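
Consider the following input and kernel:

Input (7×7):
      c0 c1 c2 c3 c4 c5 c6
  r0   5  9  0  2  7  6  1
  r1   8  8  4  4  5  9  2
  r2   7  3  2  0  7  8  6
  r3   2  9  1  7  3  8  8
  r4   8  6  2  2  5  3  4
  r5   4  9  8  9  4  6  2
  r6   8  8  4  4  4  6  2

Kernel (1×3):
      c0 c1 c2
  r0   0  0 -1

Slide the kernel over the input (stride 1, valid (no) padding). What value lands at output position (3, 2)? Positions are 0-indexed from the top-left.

-3

The receptive field on the input at this output position is [1 7 3]. Elementwise product with the kernel and sum: 3·-1.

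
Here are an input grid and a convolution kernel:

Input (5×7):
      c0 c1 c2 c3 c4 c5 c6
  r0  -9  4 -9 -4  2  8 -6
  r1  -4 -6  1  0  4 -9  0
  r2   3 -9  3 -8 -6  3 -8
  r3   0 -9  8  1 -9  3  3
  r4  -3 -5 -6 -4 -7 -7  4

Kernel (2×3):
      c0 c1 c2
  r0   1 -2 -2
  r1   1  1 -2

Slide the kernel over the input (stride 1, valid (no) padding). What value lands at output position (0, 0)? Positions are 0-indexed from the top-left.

The receptive field on the input at this output position is [-9 4 -9 / -4 -6 1]. Elementwise product with the kernel and sum: -9·1 + 4·-2 + -9·-2 + -4·1 + -6·1 + 1·-2.

-11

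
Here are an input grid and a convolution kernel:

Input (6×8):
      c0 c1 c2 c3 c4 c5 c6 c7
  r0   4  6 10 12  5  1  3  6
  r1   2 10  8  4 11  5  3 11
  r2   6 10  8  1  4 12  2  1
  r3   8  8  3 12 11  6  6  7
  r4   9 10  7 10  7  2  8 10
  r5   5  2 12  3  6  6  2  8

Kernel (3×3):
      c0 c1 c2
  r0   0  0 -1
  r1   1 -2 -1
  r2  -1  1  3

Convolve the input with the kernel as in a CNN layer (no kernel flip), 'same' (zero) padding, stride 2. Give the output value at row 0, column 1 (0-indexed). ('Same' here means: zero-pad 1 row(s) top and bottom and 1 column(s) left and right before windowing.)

-16

The receptive field on the zero-padded input at this output position is [0 0 0 / 6 10 12 / 10 8 4]. Elementwise product with the kernel and sum: 0·-1 + 6·1 + 10·-2 + 12·-1 + 10·-1 + 8·1 + 4·3.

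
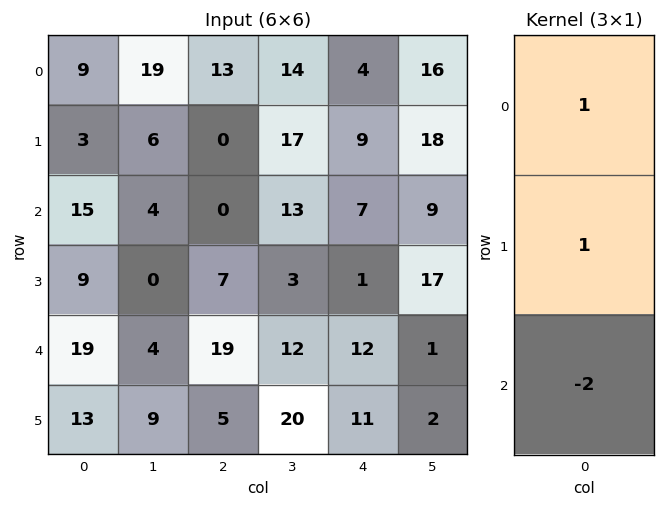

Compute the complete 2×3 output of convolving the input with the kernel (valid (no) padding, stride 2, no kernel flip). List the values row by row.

Output[0,0]: The receptive field on the input at this output position is [9 / 3 / 15]. Elementwise product with the kernel and sum: 9·1 + 3·1 + 15·-2.
Output[0,1]: The receptive field on the input at this output position is [13 / 0 / 0]. Elementwise product with the kernel and sum: 13·1 + 0·1 + 0·-2.

-18 13 -1
-14 -31 -16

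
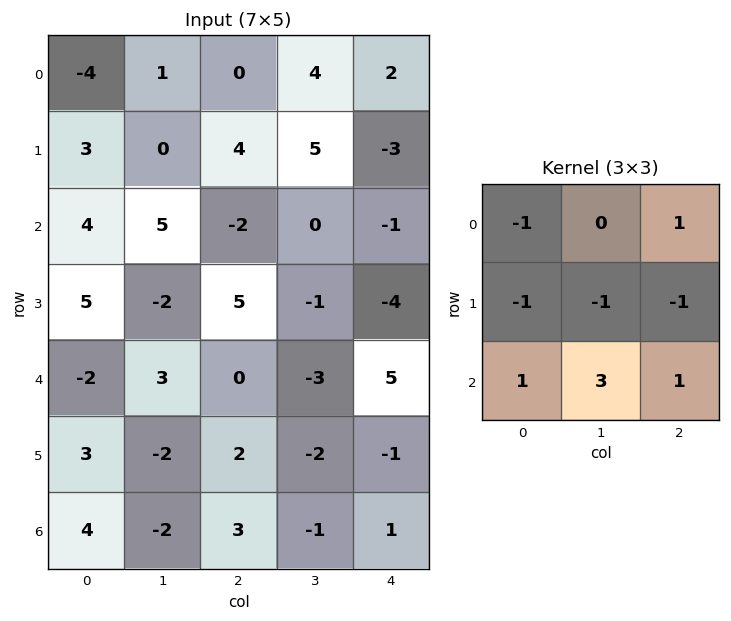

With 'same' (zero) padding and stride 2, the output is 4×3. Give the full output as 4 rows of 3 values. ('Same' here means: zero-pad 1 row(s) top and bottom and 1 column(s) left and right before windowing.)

12 12 -10
4 14 -17
4 3 -6
-4 0 2

Output[0,0]: The receptive field on the zero-padded input at this output position is [0 0 0 / 0 -4 1 / 0 3 0]. Elementwise product with the kernel and sum: 0·-1 + 0·1 + 0·-1 + -4·-1 + 1·-1 + 0·1 + 3·3 + 0·1.
Output[0,1]: The receptive field on the zero-padded input at this output position is [0 0 0 / 1 0 4 / 0 4 5]. Elementwise product with the kernel and sum: 0·-1 + 0·1 + 1·-1 + 0·-1 + 4·-1 + 0·1 + 4·3 + 5·1.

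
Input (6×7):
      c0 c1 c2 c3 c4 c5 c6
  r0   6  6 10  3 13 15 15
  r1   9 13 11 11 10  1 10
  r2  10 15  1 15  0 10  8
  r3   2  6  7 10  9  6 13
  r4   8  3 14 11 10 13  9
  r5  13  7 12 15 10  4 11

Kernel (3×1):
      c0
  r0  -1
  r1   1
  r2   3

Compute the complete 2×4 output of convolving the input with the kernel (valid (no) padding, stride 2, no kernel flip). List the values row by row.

Output[0,0]: The receptive field on the input at this output position is [6 / 9 / 10]. Elementwise product with the kernel and sum: 6·-1 + 9·1 + 10·3.
Output[0,1]: The receptive field on the input at this output position is [10 / 11 / 1]. Elementwise product with the kernel and sum: 10·-1 + 11·1 + 1·3.

33 4 -3 19
16 48 39 32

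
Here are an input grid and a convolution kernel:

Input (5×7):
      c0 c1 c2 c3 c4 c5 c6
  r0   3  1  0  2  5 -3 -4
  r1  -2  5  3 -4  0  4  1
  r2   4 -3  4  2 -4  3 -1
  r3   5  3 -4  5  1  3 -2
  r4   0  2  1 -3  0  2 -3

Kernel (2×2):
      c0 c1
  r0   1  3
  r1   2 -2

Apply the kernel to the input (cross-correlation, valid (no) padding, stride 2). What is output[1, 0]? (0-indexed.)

The receptive field on the input at this output position is [4 -3 / 5 3]. Elementwise product with the kernel and sum: 4·1 + -3·3 + 5·2 + 3·-2.

-1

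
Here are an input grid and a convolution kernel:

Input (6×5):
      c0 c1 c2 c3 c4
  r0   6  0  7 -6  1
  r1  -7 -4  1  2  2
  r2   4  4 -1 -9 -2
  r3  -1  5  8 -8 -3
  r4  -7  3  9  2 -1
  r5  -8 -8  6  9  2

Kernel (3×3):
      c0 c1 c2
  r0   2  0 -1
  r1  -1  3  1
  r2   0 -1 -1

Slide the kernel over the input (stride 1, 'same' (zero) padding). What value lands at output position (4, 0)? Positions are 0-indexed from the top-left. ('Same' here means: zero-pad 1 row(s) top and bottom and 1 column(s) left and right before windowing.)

-7

The receptive field on the zero-padded input at this output position is [0 -1 5 / 0 -7 3 / 0 -8 -8]. Elementwise product with the kernel and sum: 0·2 + 5·-1 + 0·-1 + -7·3 + 3·1 + -8·-1 + -8·-1.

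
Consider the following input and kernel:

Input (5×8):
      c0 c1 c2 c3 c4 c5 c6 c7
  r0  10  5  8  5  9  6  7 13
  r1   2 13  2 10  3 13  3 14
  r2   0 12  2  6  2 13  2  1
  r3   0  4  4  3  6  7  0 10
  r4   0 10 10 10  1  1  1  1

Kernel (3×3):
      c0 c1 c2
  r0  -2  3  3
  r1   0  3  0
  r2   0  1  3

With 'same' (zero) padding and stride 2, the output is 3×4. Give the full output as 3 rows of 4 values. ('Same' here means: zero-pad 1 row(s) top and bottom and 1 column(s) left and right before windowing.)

Output[0,0]: The receptive field on the zero-padded input at this output position is [0 0 0 / 0 10 5 / 0 2 13]. Elementwise product with the kernel and sum: 0·-2 + 0·3 + 0·3 + 10·3 + 2·1 + 13·3.

71 56 69 66
57 29 61 61
12 43 36 19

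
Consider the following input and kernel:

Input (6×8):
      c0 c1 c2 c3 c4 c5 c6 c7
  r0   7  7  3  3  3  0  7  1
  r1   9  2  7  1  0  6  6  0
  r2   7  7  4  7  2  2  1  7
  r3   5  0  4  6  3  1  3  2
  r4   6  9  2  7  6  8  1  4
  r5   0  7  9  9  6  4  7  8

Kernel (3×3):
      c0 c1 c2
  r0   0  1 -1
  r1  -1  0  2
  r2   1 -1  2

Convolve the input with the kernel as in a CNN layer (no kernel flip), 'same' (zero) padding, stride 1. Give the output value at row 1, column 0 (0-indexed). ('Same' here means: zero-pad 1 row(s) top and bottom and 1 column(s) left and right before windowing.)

The receptive field on the zero-padded input at this output position is [0 7 7 / 0 9 2 / 0 7 7]. Elementwise product with the kernel and sum: 7·1 + 7·-1 + 0·-1 + 2·2 + 0·1 + 7·-1 + 7·2.

11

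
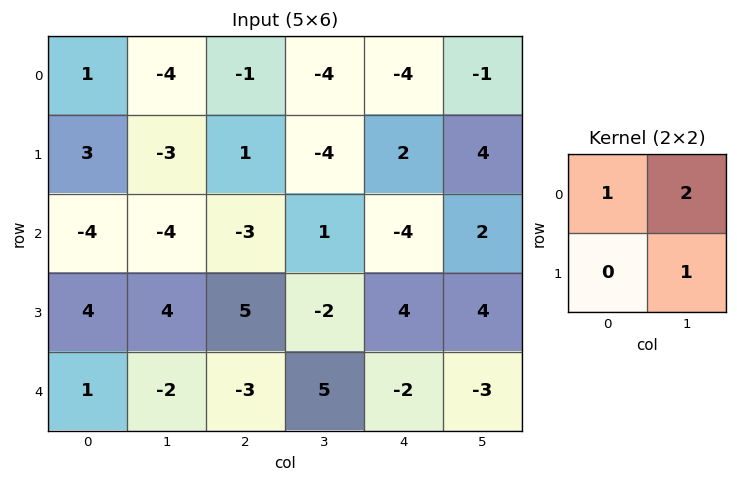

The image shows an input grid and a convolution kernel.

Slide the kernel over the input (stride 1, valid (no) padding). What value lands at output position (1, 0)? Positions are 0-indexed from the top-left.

-7

The receptive field on the input at this output position is [3 -3 / -4 -4]. Elementwise product with the kernel and sum: 3·1 + -3·2 + -4·1.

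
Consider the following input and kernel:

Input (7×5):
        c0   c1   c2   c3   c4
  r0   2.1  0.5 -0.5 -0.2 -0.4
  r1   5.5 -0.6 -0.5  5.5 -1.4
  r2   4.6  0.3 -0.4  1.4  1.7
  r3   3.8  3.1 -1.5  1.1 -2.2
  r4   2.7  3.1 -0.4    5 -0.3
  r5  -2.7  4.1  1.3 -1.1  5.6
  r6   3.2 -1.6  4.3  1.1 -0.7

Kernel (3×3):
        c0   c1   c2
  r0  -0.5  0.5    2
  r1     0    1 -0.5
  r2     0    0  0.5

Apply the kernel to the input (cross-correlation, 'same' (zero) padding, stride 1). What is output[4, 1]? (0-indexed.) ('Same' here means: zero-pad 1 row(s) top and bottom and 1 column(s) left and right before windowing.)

0.6

The receptive field on the zero-padded input at this output position is [3.8 3.1 -1.5 / 2.7 3.1 -0.4 / -2.7 4.1 1.3]. Elementwise product with the kernel and sum: 3.8·-0.5 + 3.1·0.5 + -1.5·2 + 3.1·1 + -0.4·-0.5 + 1.3·0.5.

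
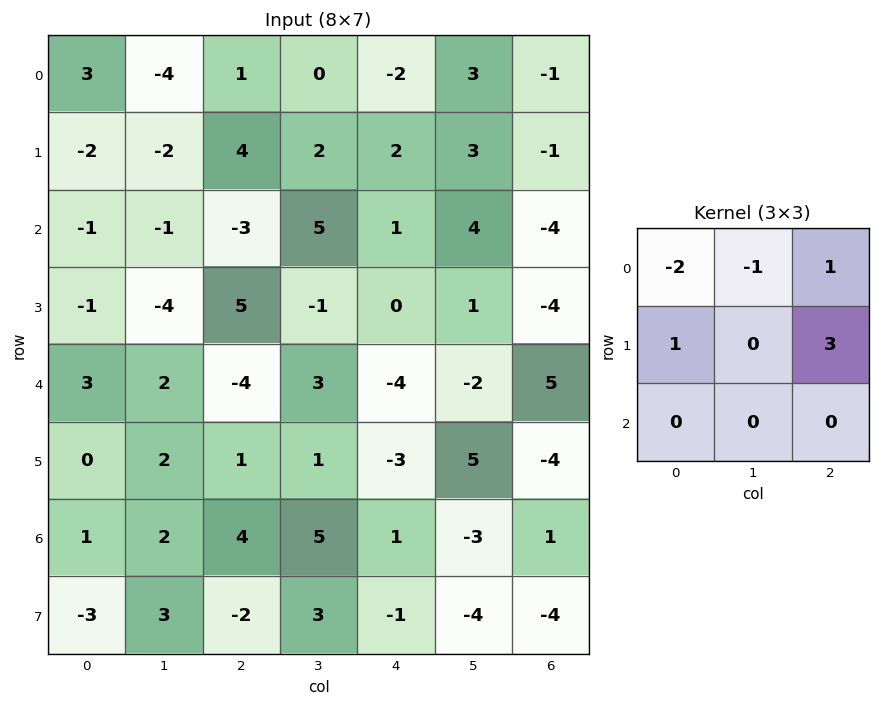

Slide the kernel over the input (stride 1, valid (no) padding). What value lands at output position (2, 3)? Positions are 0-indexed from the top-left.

-5

The receptive field on the input at this output position is [5 1 4 / -1 0 1 / 3 -4 -2]. Elementwise product with the kernel and sum: 5·-2 + 1·-1 + 4·1 + -1·1 + 1·3.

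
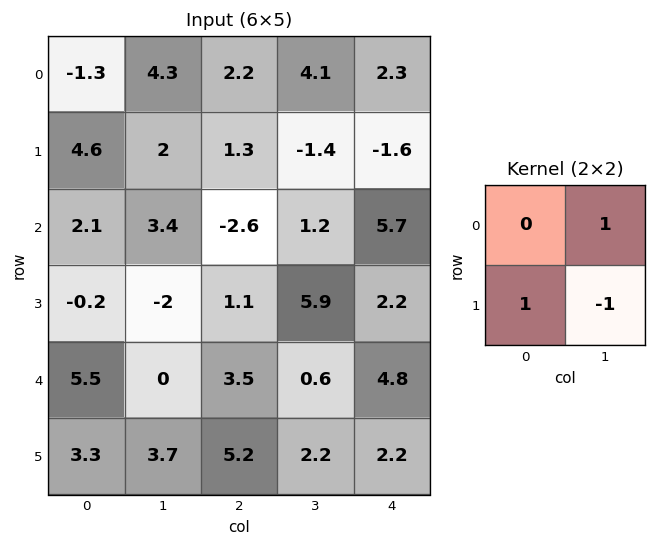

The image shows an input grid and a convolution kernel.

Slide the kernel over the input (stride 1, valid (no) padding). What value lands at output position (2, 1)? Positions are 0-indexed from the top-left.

The receptive field on the input at this output position is [3.4 -2.6 / -2 1.1]. Elementwise product with the kernel and sum: -2.6·1 + -2·1 + 1.1·-1.

-5.7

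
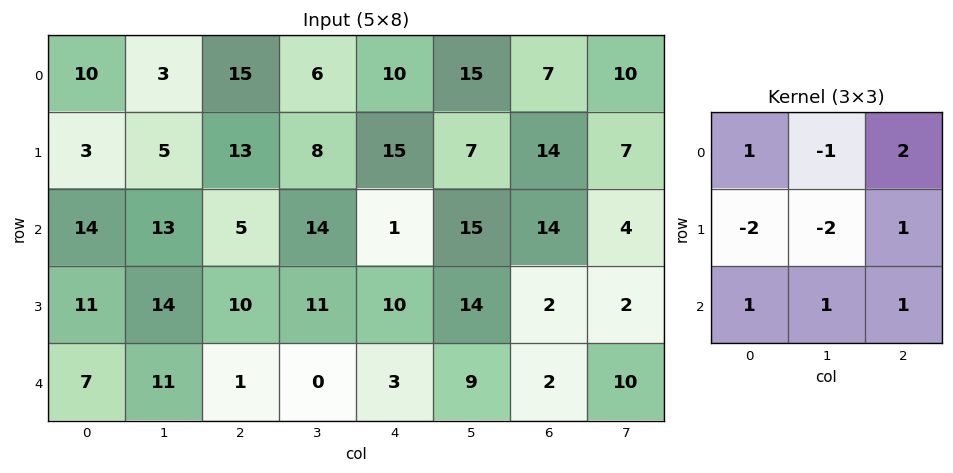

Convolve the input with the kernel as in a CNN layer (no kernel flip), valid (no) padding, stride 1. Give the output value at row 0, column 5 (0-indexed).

The receptive field on the input at this output position is [15 7 10 / 7 14 7 / 15 14 4]. Elementwise product with the kernel and sum: 15·1 + 7·-1 + 10·2 + 7·-2 + 14·-2 + 7·1 + 15·1 + 14·1 + 4·1.

26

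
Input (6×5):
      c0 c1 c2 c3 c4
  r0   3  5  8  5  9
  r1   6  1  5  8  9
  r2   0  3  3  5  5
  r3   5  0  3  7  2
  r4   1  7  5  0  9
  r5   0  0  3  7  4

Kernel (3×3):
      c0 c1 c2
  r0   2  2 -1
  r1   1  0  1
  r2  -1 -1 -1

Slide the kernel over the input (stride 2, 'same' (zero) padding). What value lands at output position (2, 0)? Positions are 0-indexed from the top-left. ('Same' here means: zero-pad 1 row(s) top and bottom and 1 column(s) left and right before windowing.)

The receptive field on the zero-padded input at this output position is [0 5 0 / 0 1 7 / 0 0 0]. Elementwise product with the kernel and sum: 0·2 + 5·2 + 0·-1 + 0·1 + 7·1 + 0·-1 + 0·-1 + 0·-1.

17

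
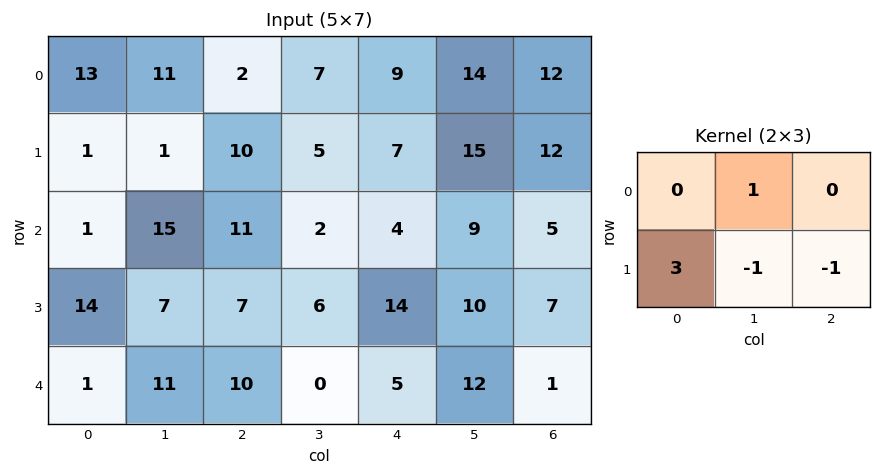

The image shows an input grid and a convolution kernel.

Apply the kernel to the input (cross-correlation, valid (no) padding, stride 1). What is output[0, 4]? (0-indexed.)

The receptive field on the input at this output position is [9 14 12 / 7 15 12]. Elementwise product with the kernel and sum: 14·1 + 7·3 + 15·-1 + 12·-1.

8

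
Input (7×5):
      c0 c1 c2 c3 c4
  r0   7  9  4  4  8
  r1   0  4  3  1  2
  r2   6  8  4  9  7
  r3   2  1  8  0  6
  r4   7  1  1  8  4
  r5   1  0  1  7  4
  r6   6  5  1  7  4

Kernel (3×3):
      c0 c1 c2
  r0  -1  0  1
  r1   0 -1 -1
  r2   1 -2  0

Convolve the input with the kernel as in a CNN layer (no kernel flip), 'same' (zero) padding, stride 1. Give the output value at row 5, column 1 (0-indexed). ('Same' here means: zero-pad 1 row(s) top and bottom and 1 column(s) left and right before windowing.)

The receptive field on the zero-padded input at this output position is [7 1 1 / 1 0 1 / 6 5 1]. Elementwise product with the kernel and sum: 7·-1 + 1·1 + 0·-1 + 1·-1 + 6·1 + 5·-2.

-11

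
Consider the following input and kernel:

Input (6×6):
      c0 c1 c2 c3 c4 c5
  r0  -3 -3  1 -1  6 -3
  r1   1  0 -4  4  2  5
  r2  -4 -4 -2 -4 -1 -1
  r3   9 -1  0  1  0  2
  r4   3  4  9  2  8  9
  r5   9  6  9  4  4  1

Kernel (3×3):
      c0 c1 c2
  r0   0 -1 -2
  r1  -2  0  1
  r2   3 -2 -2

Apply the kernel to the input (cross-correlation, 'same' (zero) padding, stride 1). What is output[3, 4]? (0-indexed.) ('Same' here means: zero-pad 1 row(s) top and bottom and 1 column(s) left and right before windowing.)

-25

The receptive field on the zero-padded input at this output position is [-4 -1 -1 / 1 0 2 / 2 8 9]. Elementwise product with the kernel and sum: -1·-1 + -1·-2 + 1·-2 + 2·1 + 2·3 + 8·-2 + 9·-2.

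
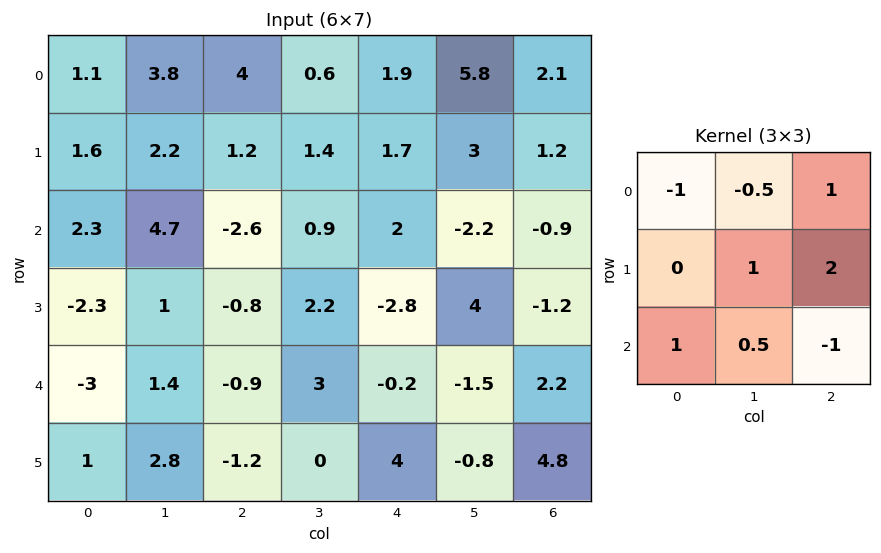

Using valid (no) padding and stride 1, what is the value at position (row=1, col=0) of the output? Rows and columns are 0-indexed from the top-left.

The receptive field on the input at this output position is [1.6 2.2 1.2 / 2.3 4.7 -2.6 / -2.3 1 -0.8]. Elementwise product with the kernel and sum: 1.6·-1 + 2.2·-0.5 + 1.2·1 + 4.7·1 + -2.6·2 + -2.3·1 + 1·0.5 + -0.8·-1.

-3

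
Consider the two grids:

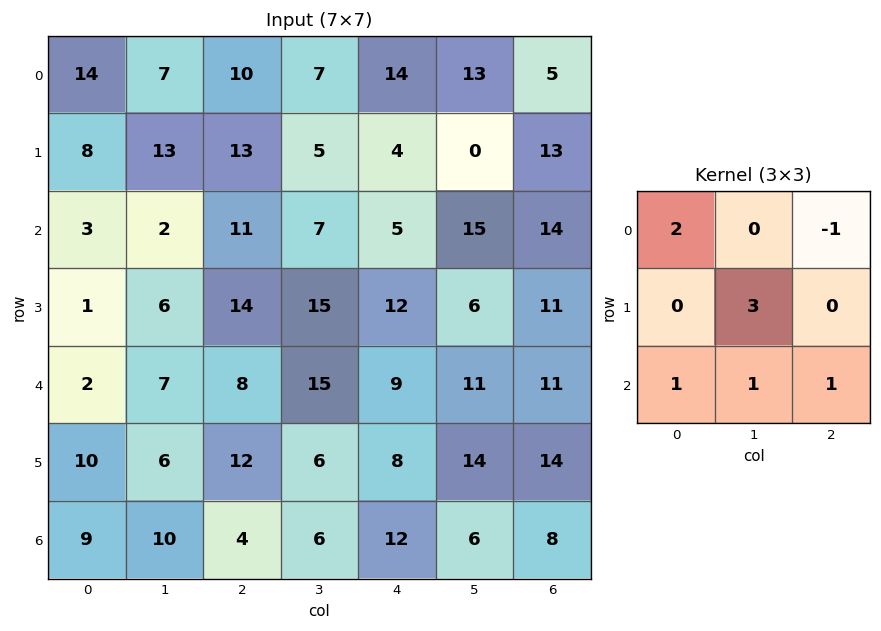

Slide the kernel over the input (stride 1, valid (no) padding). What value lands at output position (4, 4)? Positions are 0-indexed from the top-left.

The receptive field on the input at this output position is [9 11 11 / 8 14 14 / 12 6 8]. Elementwise product with the kernel and sum: 9·2 + 11·-1 + 14·3 + 12·1 + 6·1 + 8·1.

75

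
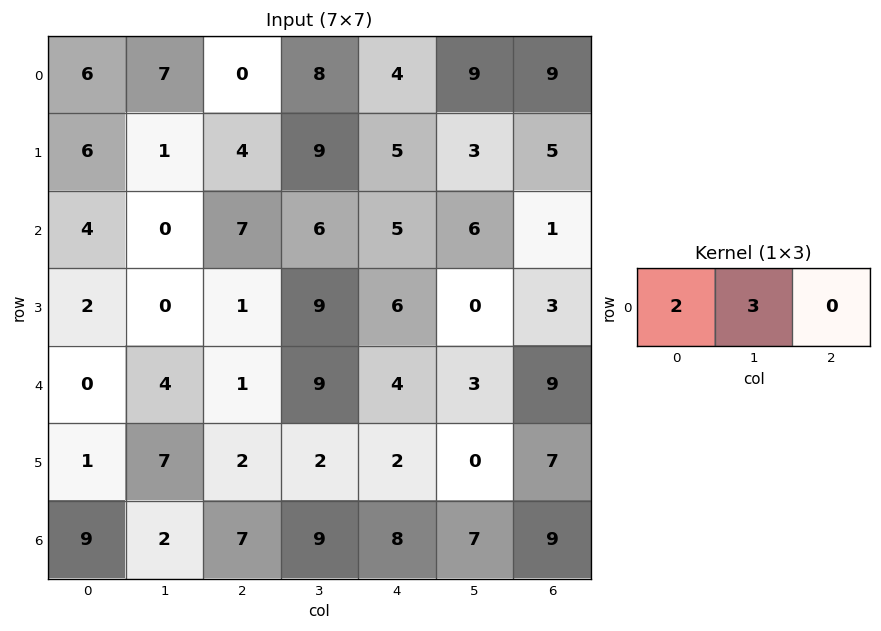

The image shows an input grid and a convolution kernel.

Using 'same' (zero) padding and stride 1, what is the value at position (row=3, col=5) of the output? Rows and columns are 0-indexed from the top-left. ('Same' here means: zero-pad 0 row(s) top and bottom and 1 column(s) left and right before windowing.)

The receptive field on the zero-padded input at this output position is [6 0 3]. Elementwise product with the kernel and sum: 6·2 + 0·3.

12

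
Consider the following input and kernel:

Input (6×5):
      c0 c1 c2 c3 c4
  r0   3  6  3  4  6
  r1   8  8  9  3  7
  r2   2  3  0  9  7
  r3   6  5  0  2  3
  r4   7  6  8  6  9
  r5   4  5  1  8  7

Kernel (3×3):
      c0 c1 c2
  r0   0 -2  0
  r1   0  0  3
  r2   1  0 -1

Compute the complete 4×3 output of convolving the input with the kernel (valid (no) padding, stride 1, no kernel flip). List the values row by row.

17 -3 6
-10 12 12
-7 6 -10
17 15 17

Output[0,0]: The receptive field on the input at this output position is [3 6 3 / 8 8 9 / 2 3 0]. Elementwise product with the kernel and sum: 6·-2 + 9·3 + 2·1 + 0·-1.
Output[0,1]: The receptive field on the input at this output position is [6 3 4 / 8 9 3 / 3 0 9]. Elementwise product with the kernel and sum: 3·-2 + 3·3 + 3·1 + 9·-1.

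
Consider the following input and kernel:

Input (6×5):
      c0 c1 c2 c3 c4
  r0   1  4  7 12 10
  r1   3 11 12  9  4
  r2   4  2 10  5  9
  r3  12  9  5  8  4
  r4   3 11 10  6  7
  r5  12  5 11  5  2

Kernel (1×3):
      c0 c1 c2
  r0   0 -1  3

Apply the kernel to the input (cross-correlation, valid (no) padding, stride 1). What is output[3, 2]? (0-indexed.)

4

The receptive field on the input at this output position is [5 8 4]. Elementwise product with the kernel and sum: 8·-1 + 4·3.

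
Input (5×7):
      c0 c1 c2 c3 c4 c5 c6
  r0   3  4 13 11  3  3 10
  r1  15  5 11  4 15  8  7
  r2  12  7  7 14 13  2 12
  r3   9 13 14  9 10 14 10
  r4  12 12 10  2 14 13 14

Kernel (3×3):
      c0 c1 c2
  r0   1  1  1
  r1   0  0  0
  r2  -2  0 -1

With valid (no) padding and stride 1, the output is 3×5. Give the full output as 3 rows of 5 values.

Output[0,0]: The receptive field on the input at this output position is [3 4 13 / 15 5 11 / 12 7 7]. Elementwise product with the kernel and sum: 3·1 + 4·1 + 13·1 + 12·-2 + 7·-1.
Output[0,1]: The receptive field on the input at this output position is [4 13 11 / 5 11 4 / 7 7 14]. Elementwise product with the kernel and sum: 4·1 + 13·1 + 11·1 + 7·-2 + 14·-1.

-11 0 0 -13 -22
-1 -15 -8 -5 0
-8 2 0 12 -15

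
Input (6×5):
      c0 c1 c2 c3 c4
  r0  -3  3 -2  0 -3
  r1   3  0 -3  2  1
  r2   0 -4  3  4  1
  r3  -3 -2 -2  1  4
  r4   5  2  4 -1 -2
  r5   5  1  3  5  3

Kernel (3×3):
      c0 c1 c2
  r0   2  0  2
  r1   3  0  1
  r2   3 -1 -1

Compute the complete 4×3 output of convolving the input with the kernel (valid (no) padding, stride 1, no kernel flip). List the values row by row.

-3 -11 -14
-2 -9 -5
4 -2 21
20 -2 15

Output[0,0]: The receptive field on the input at this output position is [-3 3 -2 / 3 0 -3 / 0 -4 3]. Elementwise product with the kernel and sum: -3·2 + -2·2 + 3·3 + -3·1 + 0·3 + -4·-1 + 3·-1.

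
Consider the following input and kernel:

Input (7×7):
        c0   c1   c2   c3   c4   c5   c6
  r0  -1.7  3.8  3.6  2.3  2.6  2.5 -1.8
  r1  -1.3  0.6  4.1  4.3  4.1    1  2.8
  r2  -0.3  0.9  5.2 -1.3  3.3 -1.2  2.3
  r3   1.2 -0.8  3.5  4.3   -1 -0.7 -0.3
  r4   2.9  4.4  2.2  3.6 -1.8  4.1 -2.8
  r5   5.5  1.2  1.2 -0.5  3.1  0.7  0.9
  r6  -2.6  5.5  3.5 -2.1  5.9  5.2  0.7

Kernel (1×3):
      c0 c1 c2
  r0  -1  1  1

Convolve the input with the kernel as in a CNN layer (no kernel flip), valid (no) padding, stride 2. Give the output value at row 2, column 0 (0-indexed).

The receptive field on the input at this output position is [2.9 4.4 2.2]. Elementwise product with the kernel and sum: 2.9·-1 + 4.4·1 + 2.2·1.

3.7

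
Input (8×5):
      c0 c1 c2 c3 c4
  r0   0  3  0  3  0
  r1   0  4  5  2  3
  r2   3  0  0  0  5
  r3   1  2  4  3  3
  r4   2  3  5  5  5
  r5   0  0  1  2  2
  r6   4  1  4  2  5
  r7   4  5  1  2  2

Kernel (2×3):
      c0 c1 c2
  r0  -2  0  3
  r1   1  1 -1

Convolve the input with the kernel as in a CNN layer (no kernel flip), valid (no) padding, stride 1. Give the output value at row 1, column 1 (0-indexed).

-2

The receptive field on the input at this output position is [4 5 2 / 0 0 0]. Elementwise product with the kernel and sum: 4·-2 + 2·3 + 0·1 + 0·1 + 0·-1.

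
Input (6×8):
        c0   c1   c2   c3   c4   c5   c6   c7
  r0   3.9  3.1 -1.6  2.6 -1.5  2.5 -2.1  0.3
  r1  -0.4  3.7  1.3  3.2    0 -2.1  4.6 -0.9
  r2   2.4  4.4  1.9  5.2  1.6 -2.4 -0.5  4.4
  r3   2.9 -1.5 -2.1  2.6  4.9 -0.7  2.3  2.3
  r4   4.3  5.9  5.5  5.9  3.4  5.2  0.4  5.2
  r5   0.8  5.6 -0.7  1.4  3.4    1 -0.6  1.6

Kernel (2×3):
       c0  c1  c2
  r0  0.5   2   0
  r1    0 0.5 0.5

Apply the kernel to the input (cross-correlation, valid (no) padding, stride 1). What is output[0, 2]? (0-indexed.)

The receptive field on the input at this output position is [-1.6 2.6 -1.5 / 1.3 3.2 0]. Elementwise product with the kernel and sum: -1.6·0.5 + 2.6·2 + 3.2·0.5 + 0·0.5.

6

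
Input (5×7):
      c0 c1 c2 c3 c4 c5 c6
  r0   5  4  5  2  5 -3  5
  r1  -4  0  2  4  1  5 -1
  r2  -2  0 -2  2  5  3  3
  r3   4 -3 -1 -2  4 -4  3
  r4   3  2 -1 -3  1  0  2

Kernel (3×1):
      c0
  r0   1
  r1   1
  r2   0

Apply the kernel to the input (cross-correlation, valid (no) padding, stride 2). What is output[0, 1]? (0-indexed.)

7

The receptive field on the input at this output position is [5 / 2 / -2]. Elementwise product with the kernel and sum: 5·1 + 2·1.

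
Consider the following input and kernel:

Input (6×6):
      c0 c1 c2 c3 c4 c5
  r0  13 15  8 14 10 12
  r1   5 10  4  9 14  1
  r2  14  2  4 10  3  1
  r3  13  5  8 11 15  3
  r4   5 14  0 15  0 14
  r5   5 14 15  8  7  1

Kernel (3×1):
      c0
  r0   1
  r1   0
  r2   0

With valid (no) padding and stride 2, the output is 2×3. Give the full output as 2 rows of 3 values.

Output[0,0]: The receptive field on the input at this output position is [13 / 5 / 14]. Elementwise product with the kernel and sum: 13·1.
Output[0,1]: The receptive field on the input at this output position is [8 / 4 / 4]. Elementwise product with the kernel and sum: 8·1.

13 8 10
14 4 3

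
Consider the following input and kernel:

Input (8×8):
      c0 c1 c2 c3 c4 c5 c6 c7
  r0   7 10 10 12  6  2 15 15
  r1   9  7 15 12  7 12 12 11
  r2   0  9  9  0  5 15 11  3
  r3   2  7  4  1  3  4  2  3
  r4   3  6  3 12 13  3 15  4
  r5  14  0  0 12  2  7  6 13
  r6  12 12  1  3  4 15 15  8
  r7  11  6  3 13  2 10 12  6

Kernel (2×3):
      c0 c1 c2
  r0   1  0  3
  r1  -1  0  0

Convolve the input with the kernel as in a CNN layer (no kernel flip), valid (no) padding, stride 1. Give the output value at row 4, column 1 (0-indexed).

42

The receptive field on the input at this output position is [6 3 12 / 0 0 12]. Elementwise product with the kernel and sum: 6·1 + 12·3 + 0·-1.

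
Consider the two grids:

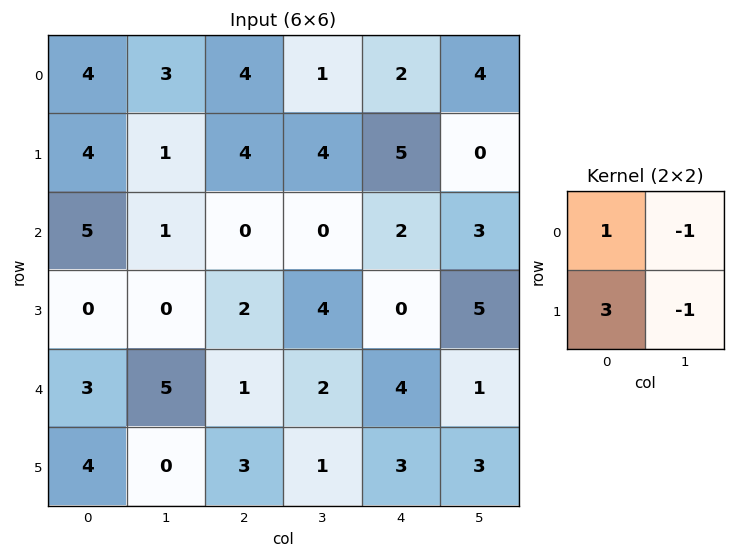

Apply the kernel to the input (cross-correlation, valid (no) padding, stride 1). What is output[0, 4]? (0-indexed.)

13

The receptive field on the input at this output position is [2 4 / 5 0]. Elementwise product with the kernel and sum: 2·1 + 4·-1 + 5·3 + 0·-1.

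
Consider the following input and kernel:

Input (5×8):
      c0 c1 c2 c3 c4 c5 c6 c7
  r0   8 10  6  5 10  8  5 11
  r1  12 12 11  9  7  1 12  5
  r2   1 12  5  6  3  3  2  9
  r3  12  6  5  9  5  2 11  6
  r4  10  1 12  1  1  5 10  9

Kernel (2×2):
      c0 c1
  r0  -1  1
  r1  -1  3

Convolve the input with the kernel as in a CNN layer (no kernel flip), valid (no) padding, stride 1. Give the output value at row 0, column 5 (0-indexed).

32

The receptive field on the input at this output position is [8 5 / 1 12]. Elementwise product with the kernel and sum: 8·-1 + 5·1 + 1·-1 + 12·3.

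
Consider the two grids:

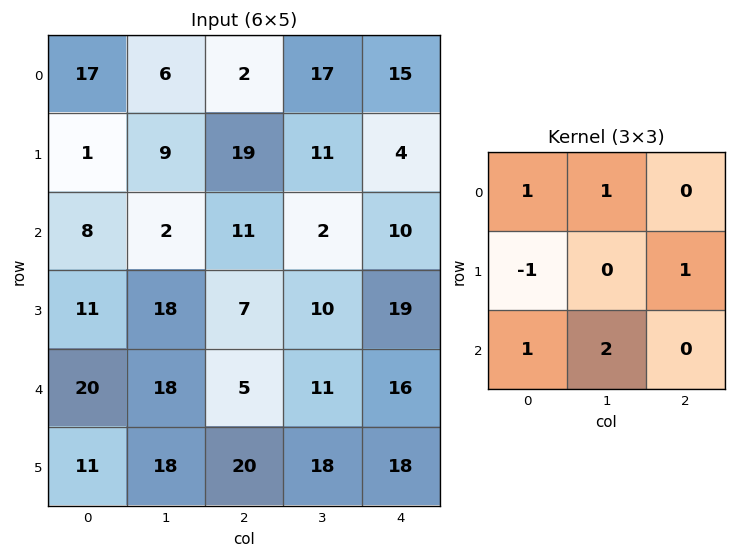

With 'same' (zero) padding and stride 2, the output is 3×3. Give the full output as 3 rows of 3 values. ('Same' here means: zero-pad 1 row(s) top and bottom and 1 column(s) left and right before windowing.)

Output[0,0]: The receptive field on the zero-padded input at this output position is [0 0 0 / 0 17 6 / 0 1 9]. Elementwise product with the kernel and sum: 0·1 + 0·1 + 0·-1 + 6·1 + 0·1 + 1·2.
Output[0,1]: The receptive field on the zero-padded input at this output position is [0 0 0 / 6 2 17 / 9 19 11]. Elementwise product with the kernel and sum: 0·1 + 0·1 + 6·-1 + 17·1 + 9·1 + 19·2.

8 58 2
25 60 61
51 76 72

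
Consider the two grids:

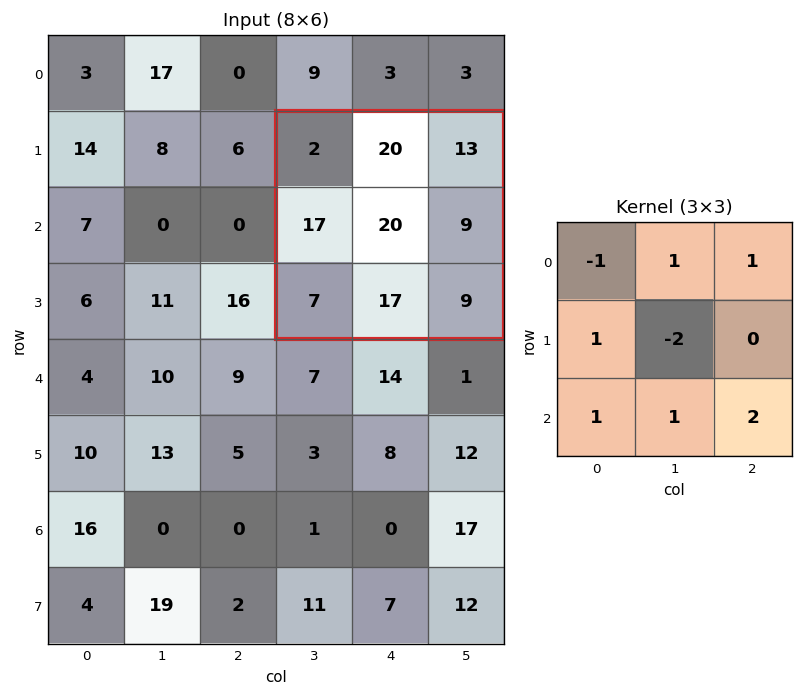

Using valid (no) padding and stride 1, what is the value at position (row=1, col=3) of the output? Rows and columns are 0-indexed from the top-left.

The receptive field on the input at this output position is [2 20 13 / 17 20 9 / 7 17 9]. Elementwise product with the kernel and sum: 2·-1 + 20·1 + 13·1 + 17·1 + 20·-2 + 7·1 + 17·1 + 9·2.

50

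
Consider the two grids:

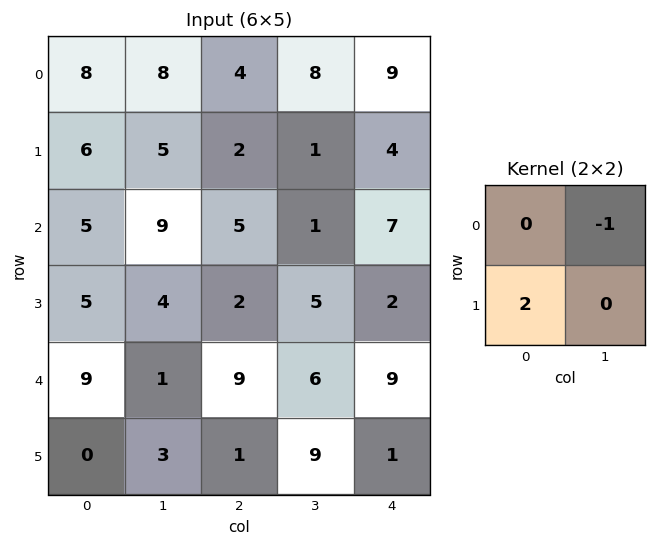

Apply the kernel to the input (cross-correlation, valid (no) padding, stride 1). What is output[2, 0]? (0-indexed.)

1

The receptive field on the input at this output position is [5 9 / 5 4]. Elementwise product with the kernel and sum: 9·-1 + 5·2.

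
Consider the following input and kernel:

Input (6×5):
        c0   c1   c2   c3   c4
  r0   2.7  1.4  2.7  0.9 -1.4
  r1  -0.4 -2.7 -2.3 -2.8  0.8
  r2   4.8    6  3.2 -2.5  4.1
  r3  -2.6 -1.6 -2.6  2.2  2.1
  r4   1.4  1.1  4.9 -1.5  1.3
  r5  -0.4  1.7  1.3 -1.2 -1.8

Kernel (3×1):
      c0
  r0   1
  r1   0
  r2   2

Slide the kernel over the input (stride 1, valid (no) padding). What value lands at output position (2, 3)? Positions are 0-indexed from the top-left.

The receptive field on the input at this output position is [-2.5 / 2.2 / -1.5]. Elementwise product with the kernel and sum: -2.5·1 + -1.5·2.

-5.5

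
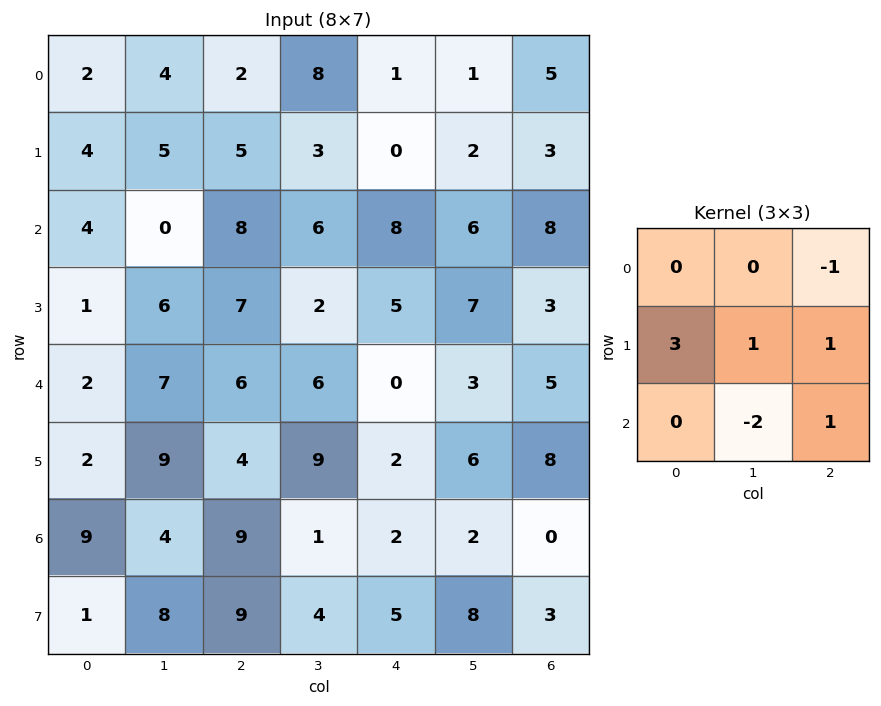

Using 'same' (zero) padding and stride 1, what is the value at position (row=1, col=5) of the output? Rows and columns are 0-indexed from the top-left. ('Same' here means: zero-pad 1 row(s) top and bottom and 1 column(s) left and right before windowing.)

-4

The receptive field on the zero-padded input at this output position is [1 1 5 / 0 2 3 / 8 6 8]. Elementwise product with the kernel and sum: 5·-1 + 0·3 + 2·1 + 3·1 + 6·-2 + 8·1.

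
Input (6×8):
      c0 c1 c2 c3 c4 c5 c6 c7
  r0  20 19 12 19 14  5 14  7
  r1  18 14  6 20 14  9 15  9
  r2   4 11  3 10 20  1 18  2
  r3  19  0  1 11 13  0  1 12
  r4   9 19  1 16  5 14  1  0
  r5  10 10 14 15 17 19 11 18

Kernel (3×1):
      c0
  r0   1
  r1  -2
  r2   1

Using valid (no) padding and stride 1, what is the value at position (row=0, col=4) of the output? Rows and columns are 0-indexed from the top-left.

The receptive field on the input at this output position is [14 / 14 / 20]. Elementwise product with the kernel and sum: 14·1 + 14·-2 + 20·1.

6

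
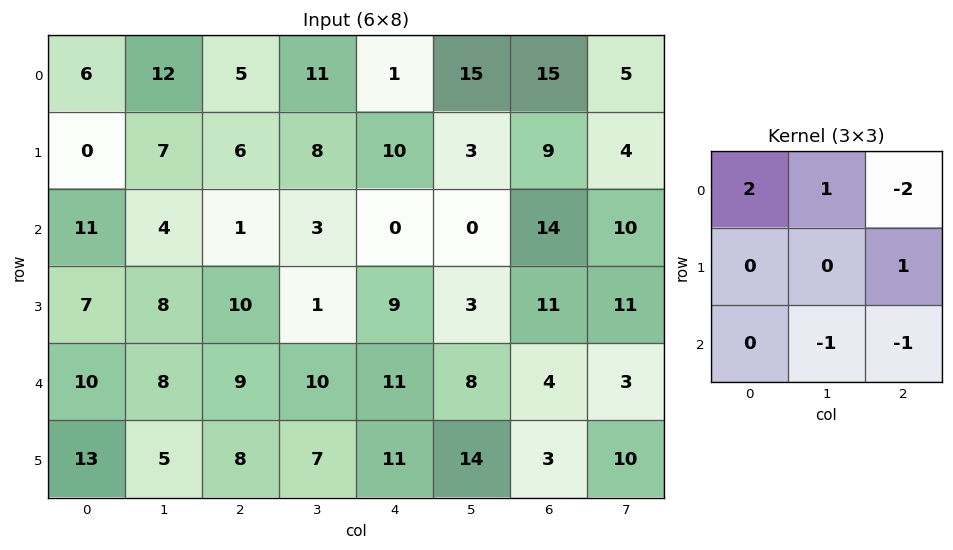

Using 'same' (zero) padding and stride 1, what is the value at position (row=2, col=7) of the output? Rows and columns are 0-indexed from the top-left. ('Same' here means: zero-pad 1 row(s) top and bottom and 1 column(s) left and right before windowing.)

The receptive field on the zero-padded input at this output position is [9 4 0 / 14 10 0 / 11 11 0]. Elementwise product with the kernel and sum: 9·2 + 4·1 + 0·-2 + 0·1 + 11·-1 + 0·-1.

11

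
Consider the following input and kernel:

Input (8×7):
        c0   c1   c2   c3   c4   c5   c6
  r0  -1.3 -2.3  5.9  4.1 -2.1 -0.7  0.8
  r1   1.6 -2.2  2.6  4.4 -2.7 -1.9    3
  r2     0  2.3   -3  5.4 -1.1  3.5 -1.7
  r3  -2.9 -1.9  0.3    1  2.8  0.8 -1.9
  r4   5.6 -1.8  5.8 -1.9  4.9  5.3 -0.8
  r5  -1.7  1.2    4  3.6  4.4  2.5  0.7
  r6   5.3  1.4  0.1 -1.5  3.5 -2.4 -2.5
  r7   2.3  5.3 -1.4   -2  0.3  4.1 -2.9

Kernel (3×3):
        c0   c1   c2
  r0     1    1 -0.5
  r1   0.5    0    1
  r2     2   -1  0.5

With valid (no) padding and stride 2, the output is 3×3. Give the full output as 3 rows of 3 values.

-6.95 -2.3 -8.1
18.55 21.85 6.85
13.3 11.3 21.65

Output[0,0]: The receptive field on the input at this output position is [-1.3 -2.3 5.9 / 1.6 -2.2 2.6 / 0 2.3 -3]. Elementwise product with the kernel and sum: -1.3·1 + -2.3·1 + 5.9·-0.5 + 1.6·0.5 + 2.6·1 + 0·2 + 2.3·-1 + -3·0.5.
Output[0,1]: The receptive field on the input at this output position is [5.9 4.1 -2.1 / 2.6 4.4 -2.7 / -3 5.4 -1.1]. Elementwise product with the kernel and sum: 5.9·1 + 4.1·1 + -2.1·-0.5 + 2.6·0.5 + -2.7·1 + -3·2 + 5.4·-1 + -1.1·0.5.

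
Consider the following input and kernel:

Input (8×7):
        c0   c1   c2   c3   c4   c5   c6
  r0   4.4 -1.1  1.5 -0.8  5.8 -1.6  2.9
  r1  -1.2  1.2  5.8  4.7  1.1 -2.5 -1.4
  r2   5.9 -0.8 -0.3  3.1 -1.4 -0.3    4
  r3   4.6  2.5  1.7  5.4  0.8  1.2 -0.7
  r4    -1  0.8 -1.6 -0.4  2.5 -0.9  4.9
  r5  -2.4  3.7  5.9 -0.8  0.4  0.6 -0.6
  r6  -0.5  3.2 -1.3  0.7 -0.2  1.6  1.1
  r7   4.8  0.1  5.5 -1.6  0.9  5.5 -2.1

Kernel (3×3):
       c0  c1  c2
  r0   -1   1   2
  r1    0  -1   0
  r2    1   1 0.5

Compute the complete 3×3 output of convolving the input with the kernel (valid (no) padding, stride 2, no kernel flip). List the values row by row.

1.25 6.7 1.2
-10.8 -5.55 11.95
-3.05 6.3 7.75

Output[0,0]: The receptive field on the input at this output position is [4.4 -1.1 1.5 / -1.2 1.2 5.8 / 5.9 -0.8 -0.3]. Elementwise product with the kernel and sum: 4.4·-1 + -1.1·1 + 1.5·2 + 1.2·-1 + 5.9·1 + -0.8·1 + -0.3·0.5.
Output[0,1]: The receptive field on the input at this output position is [1.5 -0.8 5.8 / 5.8 4.7 1.1 / -0.3 3.1 -1.4]. Elementwise product with the kernel and sum: 1.5·-1 + -0.8·1 + 5.8·2 + 4.7·-1 + -0.3·1 + 3.1·1 + -1.4·0.5.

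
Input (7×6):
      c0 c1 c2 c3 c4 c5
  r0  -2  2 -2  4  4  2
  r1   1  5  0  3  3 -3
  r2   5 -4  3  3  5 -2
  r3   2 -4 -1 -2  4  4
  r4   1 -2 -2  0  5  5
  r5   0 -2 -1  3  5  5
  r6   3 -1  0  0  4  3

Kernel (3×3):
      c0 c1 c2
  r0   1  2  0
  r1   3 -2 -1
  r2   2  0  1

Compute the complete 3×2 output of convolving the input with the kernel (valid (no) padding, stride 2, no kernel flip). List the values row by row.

Output[0,0]: The receptive field on the input at this output position is [-2 2 -2 / 1 5 0 / 5 -4 3]. Elementwise product with the kernel and sum: -2·1 + 2·2 + 1·3 + 5·-2 + 0·-1 + 5·2 + 3·1.

8 8
12 7
8 -12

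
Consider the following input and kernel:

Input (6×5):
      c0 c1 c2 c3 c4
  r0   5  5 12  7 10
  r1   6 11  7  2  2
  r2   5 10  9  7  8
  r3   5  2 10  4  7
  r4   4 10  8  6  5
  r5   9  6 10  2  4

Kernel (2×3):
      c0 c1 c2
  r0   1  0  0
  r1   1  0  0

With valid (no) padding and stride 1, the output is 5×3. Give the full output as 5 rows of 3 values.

11 16 19
11 21 16
10 12 19
9 12 18
13 16 18

Output[0,0]: The receptive field on the input at this output position is [5 5 12 / 6 11 7]. Elementwise product with the kernel and sum: 5·1 + 6·1.
Output[0,1]: The receptive field on the input at this output position is [5 12 7 / 11 7 2]. Elementwise product with the kernel and sum: 5·1 + 11·1.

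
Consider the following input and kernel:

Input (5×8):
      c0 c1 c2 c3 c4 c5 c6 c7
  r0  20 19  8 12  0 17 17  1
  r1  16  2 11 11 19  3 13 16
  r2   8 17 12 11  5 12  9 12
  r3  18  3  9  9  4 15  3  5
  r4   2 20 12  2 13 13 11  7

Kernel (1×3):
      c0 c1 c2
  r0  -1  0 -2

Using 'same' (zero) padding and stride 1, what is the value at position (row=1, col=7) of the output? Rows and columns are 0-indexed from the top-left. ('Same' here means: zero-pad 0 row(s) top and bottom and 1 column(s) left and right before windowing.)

The receptive field on the zero-padded input at this output position is [13 16 0]. Elementwise product with the kernel and sum: 13·-1 + 0·-2.

-13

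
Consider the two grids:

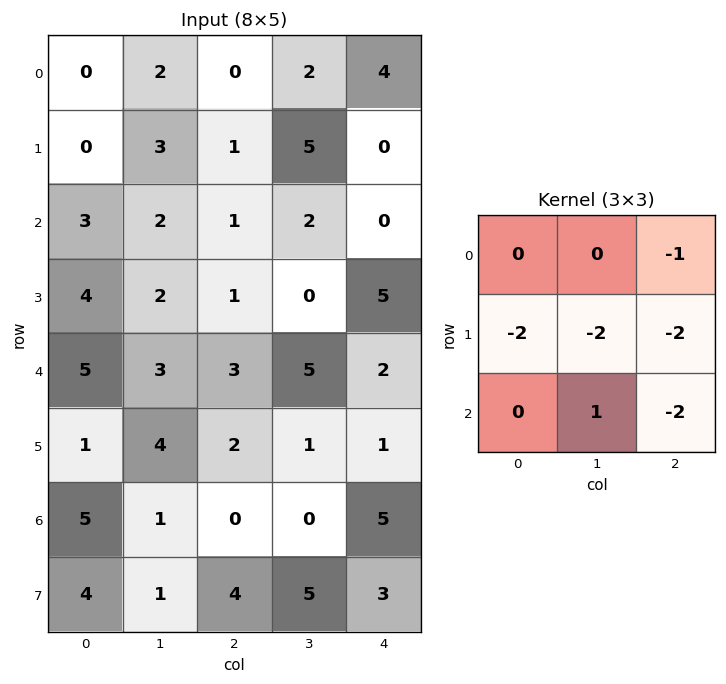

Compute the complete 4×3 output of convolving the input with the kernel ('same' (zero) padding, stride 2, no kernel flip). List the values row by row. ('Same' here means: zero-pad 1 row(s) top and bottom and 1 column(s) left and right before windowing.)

-10 -17 -12
-13 -14 1
-25 -22 -13
-14 -9 -7

Output[0,0]: The receptive field on the zero-padded input at this output position is [0 0 0 / 0 0 2 / 0 0 3]. Elementwise product with the kernel and sum: 0·-1 + 0·-2 + 0·-2 + 2·-2 + 0·1 + 3·-2.
Output[0,1]: The receptive field on the zero-padded input at this output position is [0 0 0 / 2 0 2 / 3 1 5]. Elementwise product with the kernel and sum: 0·-1 + 2·-2 + 0·-2 + 2·-2 + 1·1 + 5·-2.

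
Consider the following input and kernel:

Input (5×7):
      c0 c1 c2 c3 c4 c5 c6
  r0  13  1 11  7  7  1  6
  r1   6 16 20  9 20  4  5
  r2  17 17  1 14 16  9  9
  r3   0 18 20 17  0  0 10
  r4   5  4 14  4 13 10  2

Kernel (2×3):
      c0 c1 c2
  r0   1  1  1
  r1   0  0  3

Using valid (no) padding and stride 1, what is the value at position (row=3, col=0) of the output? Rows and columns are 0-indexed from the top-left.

The receptive field on the input at this output position is [0 18 20 / 5 4 14]. Elementwise product with the kernel and sum: 0·1 + 18·1 + 20·1 + 14·3.

80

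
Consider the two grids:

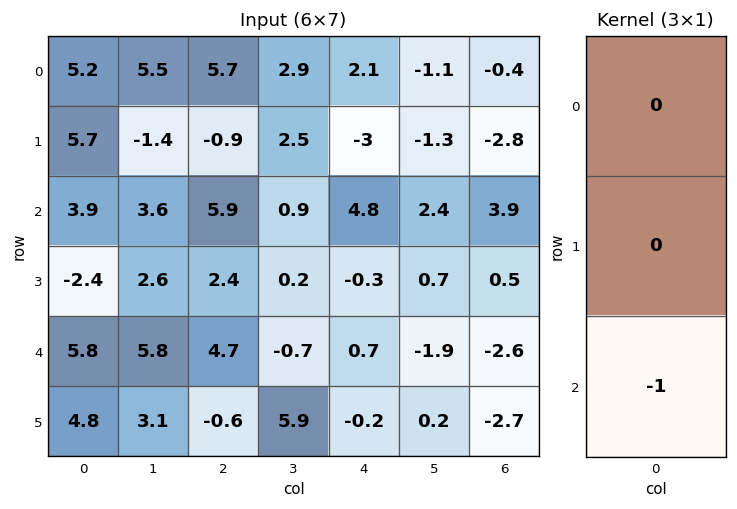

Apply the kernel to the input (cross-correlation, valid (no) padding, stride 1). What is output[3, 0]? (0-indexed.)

The receptive field on the input at this output position is [-2.4 / 5.8 / 4.8]. Elementwise product with the kernel and sum: 4.8·-1.

-4.8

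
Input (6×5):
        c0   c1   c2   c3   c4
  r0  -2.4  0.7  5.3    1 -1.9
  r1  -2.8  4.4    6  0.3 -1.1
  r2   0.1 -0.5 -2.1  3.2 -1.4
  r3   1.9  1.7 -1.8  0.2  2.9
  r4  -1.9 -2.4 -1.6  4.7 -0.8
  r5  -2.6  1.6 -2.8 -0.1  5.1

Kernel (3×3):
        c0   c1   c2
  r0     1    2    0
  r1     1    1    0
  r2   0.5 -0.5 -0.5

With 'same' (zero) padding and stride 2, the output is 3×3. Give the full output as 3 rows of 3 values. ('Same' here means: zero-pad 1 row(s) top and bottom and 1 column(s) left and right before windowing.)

-3.2 5.05 -0.2
-7.3 15.45 -1.45
2.4 -3.65 7.3

Output[0,0]: The receptive field on the zero-padded input at this output position is [0 0 0 / 0 -2.4 0.7 / 0 -2.8 4.4]. Elementwise product with the kernel and sum: 0·1 + 0·2 + 0·1 + -2.4·1 + 0·0.5 + -2.8·-0.5 + 4.4·-0.5.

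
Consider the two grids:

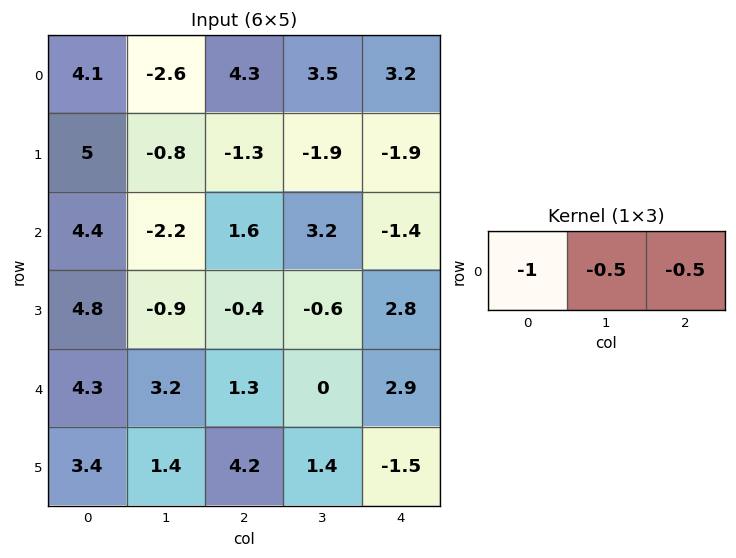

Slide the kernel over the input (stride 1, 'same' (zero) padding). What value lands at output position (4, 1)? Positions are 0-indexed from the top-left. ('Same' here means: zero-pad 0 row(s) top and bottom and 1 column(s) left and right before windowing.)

The receptive field on the zero-padded input at this output position is [4.3 3.2 1.3]. Elementwise product with the kernel and sum: 4.3·-1 + 3.2·-0.5 + 1.3·-0.5.

-6.55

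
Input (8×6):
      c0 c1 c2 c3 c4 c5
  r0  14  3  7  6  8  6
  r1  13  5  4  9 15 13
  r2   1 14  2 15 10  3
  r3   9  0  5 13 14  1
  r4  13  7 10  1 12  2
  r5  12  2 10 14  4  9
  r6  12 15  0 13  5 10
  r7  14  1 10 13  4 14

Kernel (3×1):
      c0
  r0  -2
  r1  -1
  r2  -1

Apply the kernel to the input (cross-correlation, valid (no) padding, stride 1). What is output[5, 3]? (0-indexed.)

The receptive field on the input at this output position is [14 / 13 / 13]. Elementwise product with the kernel and sum: 14·-2 + 13·-1 + 13·-1.

-54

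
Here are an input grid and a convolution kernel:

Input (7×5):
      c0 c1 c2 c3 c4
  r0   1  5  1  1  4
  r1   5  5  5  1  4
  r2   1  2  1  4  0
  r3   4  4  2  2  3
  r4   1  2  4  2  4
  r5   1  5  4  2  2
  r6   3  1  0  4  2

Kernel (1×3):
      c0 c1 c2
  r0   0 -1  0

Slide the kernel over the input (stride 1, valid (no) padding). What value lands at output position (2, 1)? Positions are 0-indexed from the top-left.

-1

The receptive field on the input at this output position is [2 1 4]. Elementwise product with the kernel and sum: 1·-1.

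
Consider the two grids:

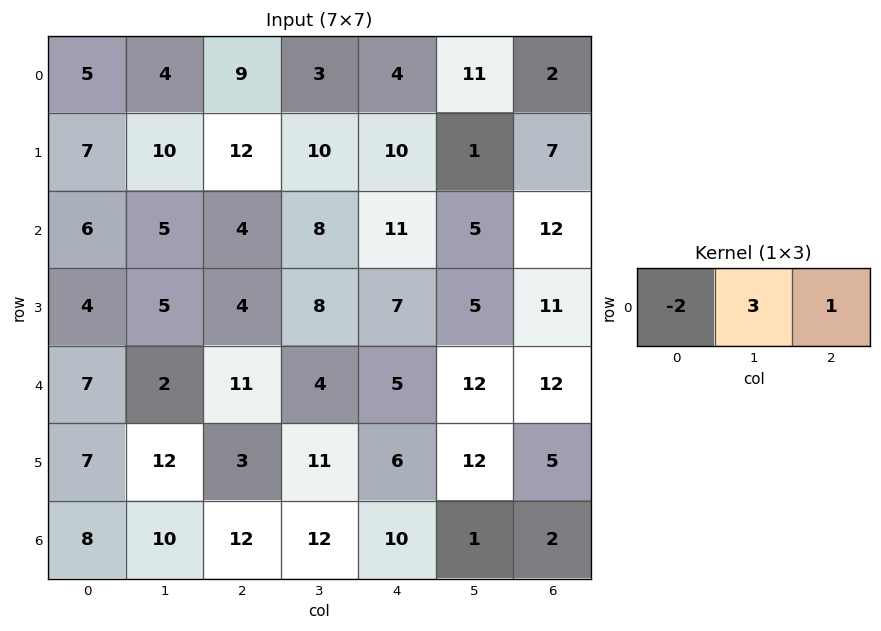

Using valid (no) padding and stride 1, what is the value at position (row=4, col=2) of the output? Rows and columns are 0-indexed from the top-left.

-5

The receptive field on the input at this output position is [11 4 5]. Elementwise product with the kernel and sum: 11·-2 + 4·3 + 5·1.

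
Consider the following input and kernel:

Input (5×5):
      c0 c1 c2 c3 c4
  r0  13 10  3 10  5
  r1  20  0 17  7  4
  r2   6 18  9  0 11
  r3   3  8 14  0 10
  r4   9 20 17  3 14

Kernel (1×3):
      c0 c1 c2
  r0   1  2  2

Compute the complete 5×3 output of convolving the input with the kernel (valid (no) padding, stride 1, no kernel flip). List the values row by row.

Output[0,0]: The receptive field on the input at this output position is [13 10 3]. Elementwise product with the kernel and sum: 13·1 + 10·2 + 3·2.

39 36 33
54 48 39
60 36 31
47 36 34
83 60 51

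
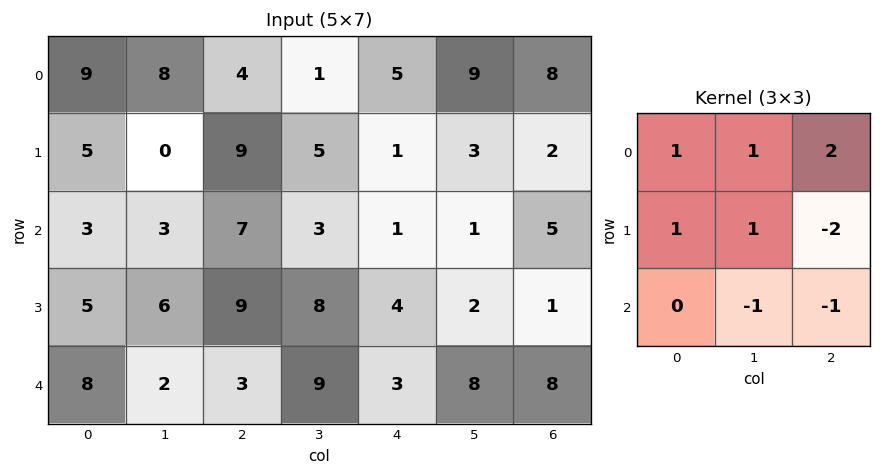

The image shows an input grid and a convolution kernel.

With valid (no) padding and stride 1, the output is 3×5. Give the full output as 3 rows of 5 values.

2 3 23 22 24
0 6 12 8 -3
8 3 9 3 0

Output[0,0]: The receptive field on the input at this output position is [9 8 4 / 5 0 9 / 3 3 7]. Elementwise product with the kernel and sum: 9·1 + 8·1 + 4·2 + 5·1 + 0·1 + 9·-2 + 3·-1 + 7·-1.
Output[0,1]: The receptive field on the input at this output position is [8 4 1 / 0 9 5 / 3 7 3]. Elementwise product with the kernel and sum: 8·1 + 4·1 + 1·2 + 0·1 + 9·1 + 5·-2 + 7·-1 + 3·-1.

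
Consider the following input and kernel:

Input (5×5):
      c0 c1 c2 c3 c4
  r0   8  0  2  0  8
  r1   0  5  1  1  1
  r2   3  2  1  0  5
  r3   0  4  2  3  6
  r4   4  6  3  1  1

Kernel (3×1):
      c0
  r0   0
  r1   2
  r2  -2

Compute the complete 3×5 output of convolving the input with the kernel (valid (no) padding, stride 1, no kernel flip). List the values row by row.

Output[0,0]: The receptive field on the input at this output position is [8 / 0 / 3]. Elementwise product with the kernel and sum: 0·2 + 3·-2.

-6 6 0 2 -8
6 -4 -2 -6 -2
-8 -4 -2 4 10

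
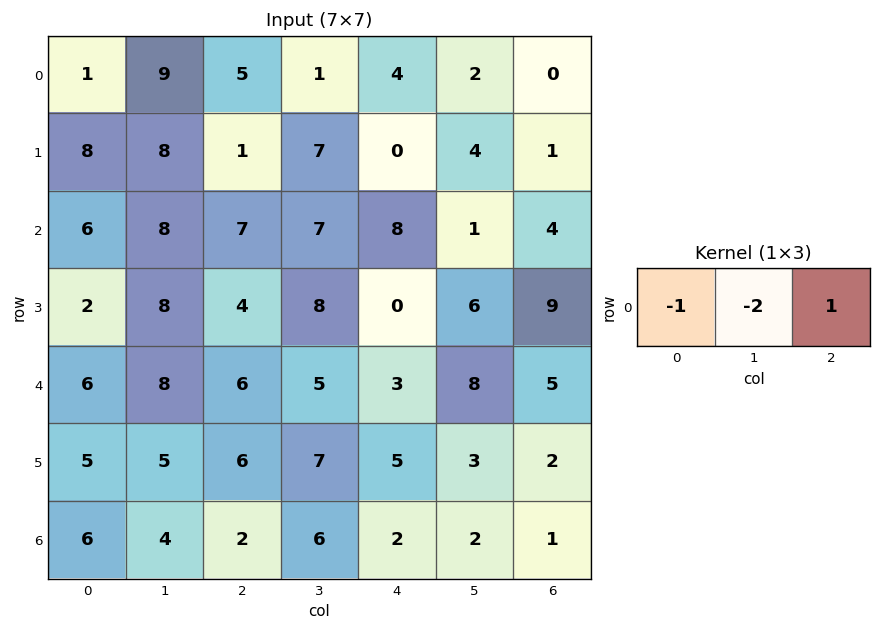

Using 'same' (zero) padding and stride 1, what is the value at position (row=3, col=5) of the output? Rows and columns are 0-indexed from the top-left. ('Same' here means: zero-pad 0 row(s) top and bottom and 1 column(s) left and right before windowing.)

The receptive field on the zero-padded input at this output position is [0 6 9]. Elementwise product with the kernel and sum: 0·-1 + 6·-2 + 9·1.

-3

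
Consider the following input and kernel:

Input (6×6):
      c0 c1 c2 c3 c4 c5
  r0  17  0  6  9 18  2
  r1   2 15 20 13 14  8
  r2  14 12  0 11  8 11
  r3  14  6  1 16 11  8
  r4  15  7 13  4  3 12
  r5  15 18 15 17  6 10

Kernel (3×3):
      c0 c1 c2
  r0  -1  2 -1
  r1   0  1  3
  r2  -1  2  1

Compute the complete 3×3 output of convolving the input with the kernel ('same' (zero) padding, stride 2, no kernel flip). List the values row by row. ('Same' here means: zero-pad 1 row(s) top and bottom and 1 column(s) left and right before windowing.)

Output[0,0]: The receptive field on the zero-padded input at this output position is [0 0 0 / 0 17 0 / 0 2 15]. Elementwise product with the kernel and sum: 0·-1 + 0·2 + 0·-1 + 17·1 + 0·3 + 0·-1 + 2·2 + 15·1.

36 71 47
73 57 62
106 34 42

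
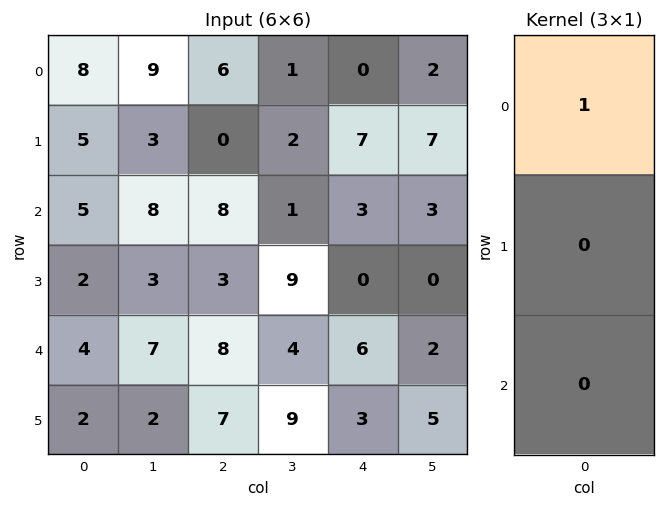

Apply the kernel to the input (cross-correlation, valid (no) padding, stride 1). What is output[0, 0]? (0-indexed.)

The receptive field on the input at this output position is [8 / 5 / 5]. Elementwise product with the kernel and sum: 8·1.

8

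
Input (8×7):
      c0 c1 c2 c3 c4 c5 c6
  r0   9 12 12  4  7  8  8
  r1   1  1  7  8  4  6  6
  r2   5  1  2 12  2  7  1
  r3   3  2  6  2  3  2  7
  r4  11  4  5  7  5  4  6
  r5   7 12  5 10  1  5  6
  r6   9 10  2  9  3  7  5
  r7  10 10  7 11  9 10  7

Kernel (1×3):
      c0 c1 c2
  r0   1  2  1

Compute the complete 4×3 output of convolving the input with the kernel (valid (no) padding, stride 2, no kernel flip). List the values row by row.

Output[0,0]: The receptive field on the input at this output position is [9 12 12]. Elementwise product with the kernel and sum: 9·1 + 12·2 + 12·1.

45 27 31
9 28 17
24 24 19
31 23 22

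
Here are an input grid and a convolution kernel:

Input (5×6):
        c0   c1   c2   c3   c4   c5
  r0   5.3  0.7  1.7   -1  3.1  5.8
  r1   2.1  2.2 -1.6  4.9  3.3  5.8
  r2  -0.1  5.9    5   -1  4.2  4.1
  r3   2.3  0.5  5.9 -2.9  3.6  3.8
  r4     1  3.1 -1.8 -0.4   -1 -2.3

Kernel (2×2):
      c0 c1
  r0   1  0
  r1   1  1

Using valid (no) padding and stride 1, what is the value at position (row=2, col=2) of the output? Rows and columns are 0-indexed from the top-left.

8

The receptive field on the input at this output position is [5 -1 / 5.9 -2.9]. Elementwise product with the kernel and sum: 5·1 + 5.9·1 + -2.9·1.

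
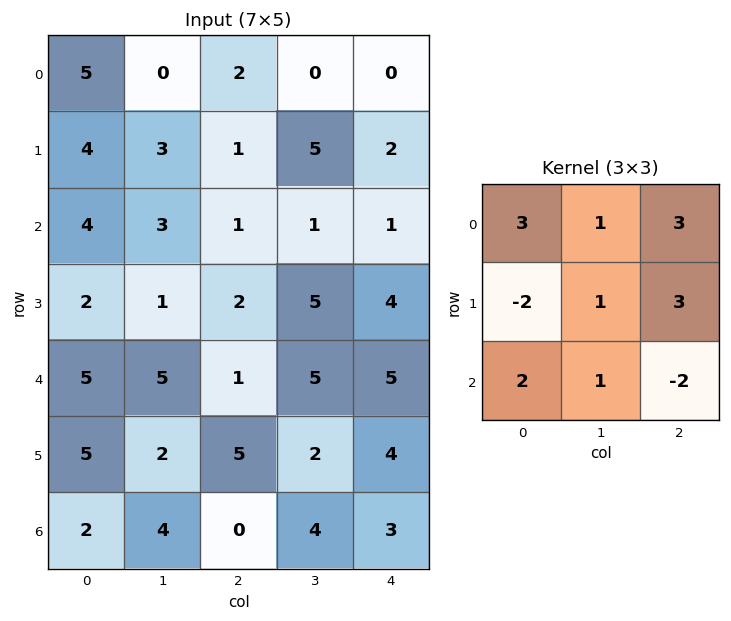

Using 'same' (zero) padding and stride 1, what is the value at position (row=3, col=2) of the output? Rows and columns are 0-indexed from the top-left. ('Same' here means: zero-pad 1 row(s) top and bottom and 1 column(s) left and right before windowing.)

29

The receptive field on the zero-padded input at this output position is [3 1 1 / 1 2 5 / 5 1 5]. Elementwise product with the kernel and sum: 3·3 + 1·1 + 1·3 + 1·-2 + 2·1 + 5·3 + 5·2 + 1·1 + 5·-2.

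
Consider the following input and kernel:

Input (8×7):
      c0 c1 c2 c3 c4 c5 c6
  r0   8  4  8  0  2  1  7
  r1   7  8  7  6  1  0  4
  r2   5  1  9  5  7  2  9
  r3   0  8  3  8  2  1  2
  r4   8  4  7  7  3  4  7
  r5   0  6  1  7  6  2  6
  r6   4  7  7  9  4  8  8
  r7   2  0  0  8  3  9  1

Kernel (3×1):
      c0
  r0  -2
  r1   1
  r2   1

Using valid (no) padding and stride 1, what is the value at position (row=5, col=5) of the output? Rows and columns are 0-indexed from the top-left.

13

The receptive field on the input at this output position is [2 / 8 / 9]. Elementwise product with the kernel and sum: 2·-2 + 8·1 + 9·1.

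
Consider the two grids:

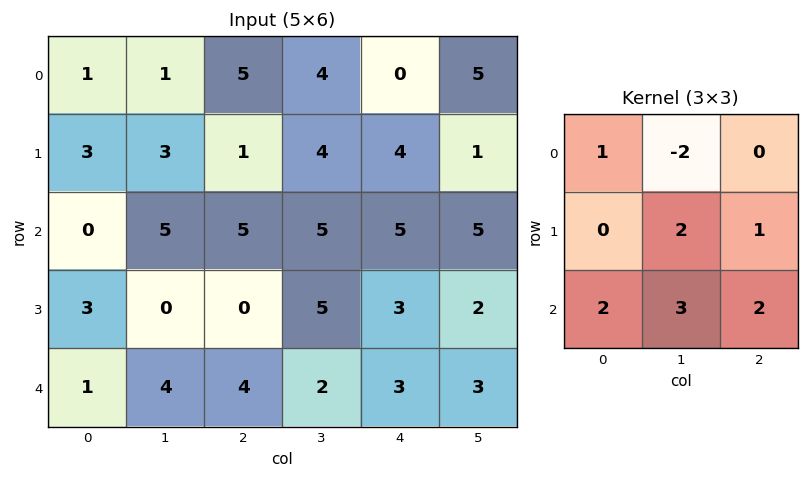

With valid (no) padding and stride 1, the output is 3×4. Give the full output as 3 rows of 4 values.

31 32 44 48
18 26 29 34
12 24 28 22

Output[0,0]: The receptive field on the input at this output position is [1 1 5 / 3 3 1 / 0 5 5]. Elementwise product with the kernel and sum: 1·1 + 1·-2 + 3·2 + 1·1 + 0·2 + 5·3 + 5·2.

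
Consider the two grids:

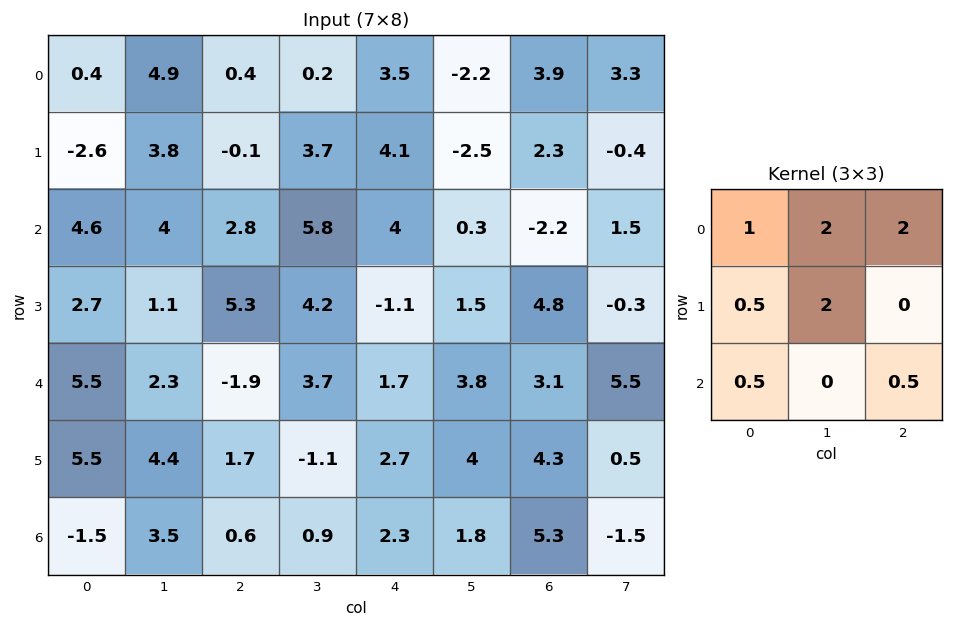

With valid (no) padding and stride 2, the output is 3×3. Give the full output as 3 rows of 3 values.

21 18.55 4.85
23.55 33.35 5.05
17.4 9 28.65

Output[0,0]: The receptive field on the input at this output position is [0.4 4.9 0.4 / -2.6 3.8 -0.1 / 4.6 4 2.8]. Elementwise product with the kernel and sum: 0.4·1 + 4.9·2 + 0.4·2 + -2.6·0.5 + 3.8·2 + 4.6·0.5 + 2.8·0.5.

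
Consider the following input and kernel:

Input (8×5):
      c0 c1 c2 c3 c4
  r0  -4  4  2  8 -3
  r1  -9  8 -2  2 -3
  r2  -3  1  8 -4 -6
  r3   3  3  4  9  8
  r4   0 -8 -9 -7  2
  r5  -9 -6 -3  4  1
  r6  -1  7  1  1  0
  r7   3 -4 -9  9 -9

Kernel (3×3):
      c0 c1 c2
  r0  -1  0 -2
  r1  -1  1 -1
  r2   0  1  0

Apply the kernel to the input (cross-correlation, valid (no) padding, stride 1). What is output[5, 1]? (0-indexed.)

The receptive field on the input at this output position is [-6 -3 4 / 7 1 1 / -4 -9 9]. Elementwise product with the kernel and sum: -6·-1 + 4·-2 + 7·-1 + 1·1 + 1·-1 + -9·1.

-18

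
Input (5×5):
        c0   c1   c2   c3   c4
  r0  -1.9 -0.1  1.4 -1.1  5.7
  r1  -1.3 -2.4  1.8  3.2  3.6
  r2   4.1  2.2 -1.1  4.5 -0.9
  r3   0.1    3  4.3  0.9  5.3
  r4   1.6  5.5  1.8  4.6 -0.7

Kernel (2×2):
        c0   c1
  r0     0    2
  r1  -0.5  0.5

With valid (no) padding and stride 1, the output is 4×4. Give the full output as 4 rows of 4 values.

-0.75 4.9 -1.5 11.6
-5.75 1.95 9.2 4.5
5.85 -1.55 7.3 0.4
7.95 6.75 3.2 7.95

Output[0,0]: The receptive field on the input at this output position is [-1.9 -0.1 / -1.3 -2.4]. Elementwise product with the kernel and sum: -0.1·2 + -1.3·-0.5 + -2.4·0.5.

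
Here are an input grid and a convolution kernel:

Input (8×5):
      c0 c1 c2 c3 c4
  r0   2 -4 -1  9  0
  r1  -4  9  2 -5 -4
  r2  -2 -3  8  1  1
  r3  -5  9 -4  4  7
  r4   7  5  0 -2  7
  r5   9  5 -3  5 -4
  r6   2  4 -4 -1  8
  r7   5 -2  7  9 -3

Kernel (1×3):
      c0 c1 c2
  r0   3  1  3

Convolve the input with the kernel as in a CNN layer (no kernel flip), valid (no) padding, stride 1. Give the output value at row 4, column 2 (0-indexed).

19

The receptive field on the input at this output position is [0 -2 7]. Elementwise product with the kernel and sum: 0·3 + -2·1 + 7·3.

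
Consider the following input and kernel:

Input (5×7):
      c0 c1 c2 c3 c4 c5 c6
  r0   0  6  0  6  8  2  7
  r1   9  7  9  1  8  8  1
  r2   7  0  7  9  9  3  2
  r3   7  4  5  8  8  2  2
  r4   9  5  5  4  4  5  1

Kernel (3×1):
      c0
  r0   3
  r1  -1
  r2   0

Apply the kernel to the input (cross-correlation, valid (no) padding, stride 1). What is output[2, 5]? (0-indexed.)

7

The receptive field on the input at this output position is [3 / 2 / 5]. Elementwise product with the kernel and sum: 3·3 + 2·-1.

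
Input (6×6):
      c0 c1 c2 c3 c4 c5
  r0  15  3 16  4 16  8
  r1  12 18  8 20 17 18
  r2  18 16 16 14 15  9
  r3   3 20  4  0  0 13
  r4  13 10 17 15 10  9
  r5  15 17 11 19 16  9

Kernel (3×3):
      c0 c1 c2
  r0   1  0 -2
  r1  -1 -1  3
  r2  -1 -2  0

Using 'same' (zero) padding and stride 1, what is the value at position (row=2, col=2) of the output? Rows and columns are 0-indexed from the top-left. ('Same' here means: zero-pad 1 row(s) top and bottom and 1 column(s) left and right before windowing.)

-40

The receptive field on the zero-padded input at this output position is [18 8 20 / 16 16 14 / 20 4 0]. Elementwise product with the kernel and sum: 18·1 + 20·-2 + 16·-1 + 16·-1 + 14·3 + 20·-1 + 4·-2.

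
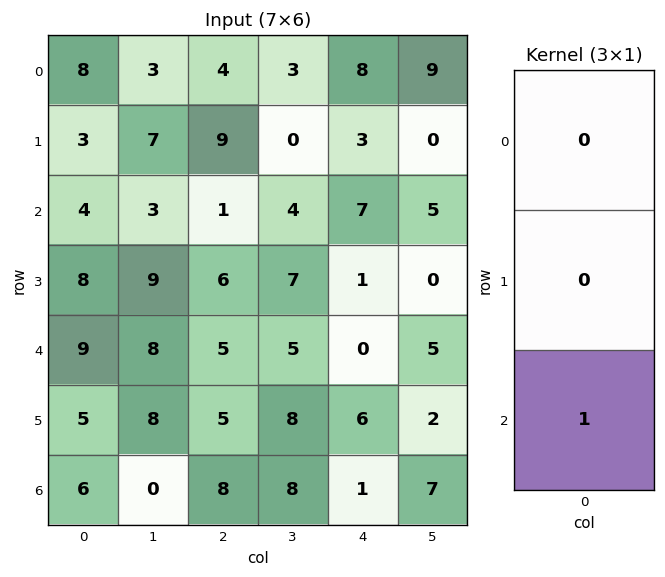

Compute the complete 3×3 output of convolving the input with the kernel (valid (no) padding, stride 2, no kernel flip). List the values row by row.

Output[0,0]: The receptive field on the input at this output position is [8 / 3 / 4]. Elementwise product with the kernel and sum: 4·1.

4 1 7
9 5 0
6 8 1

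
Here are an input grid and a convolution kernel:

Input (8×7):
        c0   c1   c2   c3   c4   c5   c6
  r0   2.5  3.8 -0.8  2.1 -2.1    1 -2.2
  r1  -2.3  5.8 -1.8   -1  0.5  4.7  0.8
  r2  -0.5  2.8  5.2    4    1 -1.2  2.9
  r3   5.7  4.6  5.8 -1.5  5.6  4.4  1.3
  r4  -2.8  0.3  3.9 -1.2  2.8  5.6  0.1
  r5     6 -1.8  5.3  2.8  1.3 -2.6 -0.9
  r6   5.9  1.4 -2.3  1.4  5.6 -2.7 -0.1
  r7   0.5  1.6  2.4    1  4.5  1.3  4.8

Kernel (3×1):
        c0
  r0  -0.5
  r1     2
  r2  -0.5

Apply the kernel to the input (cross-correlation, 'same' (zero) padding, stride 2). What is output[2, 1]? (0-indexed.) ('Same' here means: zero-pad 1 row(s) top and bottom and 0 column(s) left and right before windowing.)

The receptive field on the zero-padded input at this output position is [5.8 / 3.9 / 5.3]. Elementwise product with the kernel and sum: 5.8·-0.5 + 3.9·2 + 5.3·-0.5.

2.25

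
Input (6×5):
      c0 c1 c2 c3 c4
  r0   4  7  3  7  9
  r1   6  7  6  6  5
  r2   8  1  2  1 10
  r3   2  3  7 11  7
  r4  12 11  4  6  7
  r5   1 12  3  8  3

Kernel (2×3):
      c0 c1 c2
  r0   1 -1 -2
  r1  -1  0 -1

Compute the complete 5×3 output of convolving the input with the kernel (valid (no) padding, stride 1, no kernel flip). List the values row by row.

Output[0,0]: The receptive field on the input at this output position is [4 7 3 / 6 7 6]. Elementwise product with the kernel and sum: 4·1 + 7·-1 + 3·-2 + 6·-1 + 6·-1.
Output[0,1]: The receptive field on the input at this output position is [7 3 7 / 7 6 6]. Elementwise product with the kernel and sum: 7·1 + 3·-1 + 7·-2 + 7·-1 + 6·-1.

-21 -23 -33
-23 -13 -22
-6 -17 -33
-31 -43 -29
-11 -25 -22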